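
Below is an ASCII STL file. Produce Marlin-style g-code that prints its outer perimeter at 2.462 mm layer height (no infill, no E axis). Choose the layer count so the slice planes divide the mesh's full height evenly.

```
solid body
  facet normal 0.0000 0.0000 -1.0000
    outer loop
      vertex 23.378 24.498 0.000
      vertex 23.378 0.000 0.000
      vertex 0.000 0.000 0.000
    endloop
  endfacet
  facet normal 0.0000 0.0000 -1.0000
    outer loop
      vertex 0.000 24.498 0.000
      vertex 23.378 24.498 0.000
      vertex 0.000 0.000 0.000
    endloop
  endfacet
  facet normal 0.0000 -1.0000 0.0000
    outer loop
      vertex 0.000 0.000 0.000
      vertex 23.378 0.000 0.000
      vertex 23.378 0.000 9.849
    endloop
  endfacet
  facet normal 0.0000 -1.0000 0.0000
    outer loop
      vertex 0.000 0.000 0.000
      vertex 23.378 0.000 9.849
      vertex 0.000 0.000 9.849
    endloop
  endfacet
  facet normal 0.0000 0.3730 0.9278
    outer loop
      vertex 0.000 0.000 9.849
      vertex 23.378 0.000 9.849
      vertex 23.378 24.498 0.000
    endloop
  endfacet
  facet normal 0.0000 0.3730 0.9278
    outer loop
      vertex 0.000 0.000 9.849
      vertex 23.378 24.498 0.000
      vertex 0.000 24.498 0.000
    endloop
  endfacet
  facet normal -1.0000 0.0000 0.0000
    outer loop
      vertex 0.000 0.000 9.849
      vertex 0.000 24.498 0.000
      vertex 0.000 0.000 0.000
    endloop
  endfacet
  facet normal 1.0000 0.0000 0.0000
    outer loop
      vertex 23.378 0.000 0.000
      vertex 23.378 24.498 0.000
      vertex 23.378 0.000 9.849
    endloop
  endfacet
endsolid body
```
; perimeter-only toolpath
G21 ; units = mm
G90 ; absolute positioning
G28 ; home
; layer 1
G0 Z2.462
G0 X0.000 Y0.000
G1 X23.378 Y0.000
G1 X23.378 Y18.373
G1 X0.000 Y18.373
G1 X0.000 Y0.000
; layer 2
G0 Z4.925
G0 X0.000 Y0.000
G1 X23.378 Y0.000
G1 X23.378 Y12.249
G1 X0.000 Y12.249
G1 X0.000 Y0.000
; layer 3
G0 Z7.387
G0 X0.000 Y0.000
G1 X23.378 Y0.000
G1 X23.378 Y6.125
G1 X0.000 Y6.125
G1 X0.000 Y0.000
M2 ; end

The solid is a wedge (ramp): 23.4 × 24.5 mm base, rising to 9.85 mm along the y=0 edge and sloping linearly to z=0 at y=24.5. Slicing at Δz = 2.462 mm — 4 equal slices spanning the solid's height, so layer i sits at z = i·h/4 — gives 3 non-empty perimeters. Each is a 4-segment closed polygon; G0 lifts to the layer z and rapids to the start vertex, then G1 traces the edges. The cross-section shrinks linearly with z (the slice at the apex is degenerate and omitted).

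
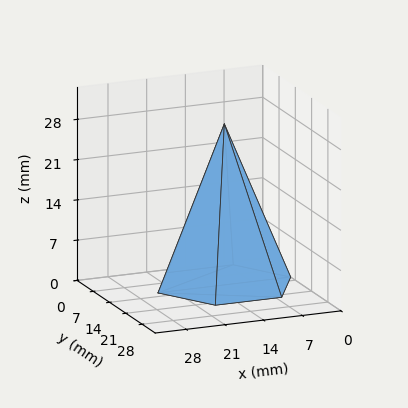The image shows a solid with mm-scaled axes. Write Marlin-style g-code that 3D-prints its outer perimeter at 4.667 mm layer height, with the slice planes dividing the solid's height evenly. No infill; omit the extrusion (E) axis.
Reading the render: the shape is a regular 6-sided pyramid, base circumscribed radius ≈ 12 mm, apex at z ≈ 28 mm (dimensions read to the nearest mm from the axis ticks). For the g-code, the solid's height is divided into equal slices at the stated Δz and each level perimeter traced with G1 moves after a G0 lift.

; perimeter-only toolpath
G21 ; units = mm
G90 ; absolute positioning
G28 ; home
; layer 1
G0 Z4.667
G0 X22.000 Y12.000
G1 X17.000 Y20.660
G1 X7.000 Y20.660
G1 X2.000 Y12.000
G1 X7.000 Y3.340
G1 X17.000 Y3.340
G1 X22.000 Y12.000
; layer 2
G0 Z9.333
G0 X20.000 Y12.000
G1 X16.000 Y18.928
G1 X8.000 Y18.928
G1 X4.000 Y12.000
G1 X8.000 Y5.072
G1 X16.000 Y5.072
G1 X20.000 Y12.000
; layer 3
G0 Z14.000
G0 X18.000 Y12.000
G1 X15.000 Y17.196
G1 X9.000 Y17.196
G1 X6.000 Y12.000
G1 X9.000 Y6.804
G1 X15.000 Y6.804
G1 X18.000 Y12.000
; layer 4
G0 Z18.667
G0 X16.000 Y12.000
G1 X14.000 Y15.464
G1 X10.000 Y15.464
G1 X8.000 Y12.000
G1 X10.000 Y8.536
G1 X14.000 Y8.536
G1 X16.000 Y12.000
; layer 5
G0 Z23.333
G0 X14.000 Y12.000
G1 X13.000 Y13.732
G1 X11.000 Y13.732
G1 X10.000 Y12.000
G1 X11.000 Y10.268
G1 X13.000 Y10.268
G1 X14.000 Y12.000
M2 ; end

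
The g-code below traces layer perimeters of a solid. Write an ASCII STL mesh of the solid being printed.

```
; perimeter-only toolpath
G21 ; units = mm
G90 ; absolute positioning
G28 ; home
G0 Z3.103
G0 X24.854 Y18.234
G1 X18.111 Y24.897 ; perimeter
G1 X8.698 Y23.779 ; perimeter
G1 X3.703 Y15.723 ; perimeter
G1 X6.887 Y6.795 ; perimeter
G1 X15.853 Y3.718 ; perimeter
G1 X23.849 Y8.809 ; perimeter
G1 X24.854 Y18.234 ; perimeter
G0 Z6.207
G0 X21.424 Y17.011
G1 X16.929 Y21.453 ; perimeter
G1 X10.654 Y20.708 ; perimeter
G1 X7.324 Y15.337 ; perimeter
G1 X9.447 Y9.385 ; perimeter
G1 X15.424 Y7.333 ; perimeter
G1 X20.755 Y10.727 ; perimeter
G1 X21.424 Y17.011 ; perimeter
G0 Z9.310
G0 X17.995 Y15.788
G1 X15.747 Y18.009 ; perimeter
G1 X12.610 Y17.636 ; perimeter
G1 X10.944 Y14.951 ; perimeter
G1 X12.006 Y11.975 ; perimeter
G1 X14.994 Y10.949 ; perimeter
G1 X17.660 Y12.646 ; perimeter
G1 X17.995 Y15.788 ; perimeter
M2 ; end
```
solid part
  facet normal 0.0000 0.0000 -1.0000
    outer loop
      vertex 6.743 26.851 0.000
      vertex 19.293 28.341 0.000
      vertex 28.284 19.457 0.000
    endloop
  endfacet
  facet normal 0.0000 0.0000 -1.0000
    outer loop
      vertex 0.082 16.109 0.000
      vertex 6.743 26.851 0.000
      vertex 28.284 19.457 0.000
    endloop
  endfacet
  facet normal 0.0000 0.0000 -1.0000
    outer loop
      vertex 4.328 4.205 0.000
      vertex 0.082 16.109 0.000
      vertex 28.284 19.457 0.000
    endloop
  endfacet
  facet normal 0.0000 0.0000 -1.0000
    outer loop
      vertex 16.282 0.102 0.000
      vertex 4.328 4.205 0.000
      vertex 28.284 19.457 0.000
    endloop
  endfacet
  facet normal 0.0000 0.0000 -1.0000
    outer loop
      vertex 26.944 6.890 0.000
      vertex 16.282 0.102 0.000
      vertex 28.284 19.457 0.000
    endloop
  endfacet
  facet normal 0.4830 0.4888 0.7264
    outer loop
      vertex 28.284 19.457 0.000
      vertex 19.293 28.341 0.000
      vertex 14.565 14.565 12.414
    endloop
  endfacet
  facet normal -0.0810 0.6824 0.7264
    outer loop
      vertex 19.293 28.341 0.000
      vertex 6.743 26.851 0.000
      vertex 14.565 14.565 12.414
    endloop
  endfacet
  facet normal -0.5841 0.3622 0.7264
    outer loop
      vertex 6.743 26.851 0.000
      vertex 0.082 16.109 0.000
      vertex 14.565 14.565 12.414
    endloop
  endfacet
  facet normal -0.6473 -0.2309 0.7264
    outer loop
      vertex 0.082 16.109 0.000
      vertex 4.328 4.205 0.000
      vertex 14.565 14.565 12.414
    endloop
  endfacet
  facet normal -0.2231 -0.6500 0.7264
    outer loop
      vertex 4.328 4.205 0.000
      vertex 16.282 0.102 0.000
      vertex 14.565 14.565 12.414
    endloop
  endfacet
  facet normal 0.3691 -0.5797 0.7264
    outer loop
      vertex 16.282 0.102 0.000
      vertex 26.944 6.890 0.000
      vertex 14.565 14.565 12.414
    endloop
  endfacet
  facet normal 0.6833 -0.0729 0.7265
    outer loop
      vertex 26.944 6.890 0.000
      vertex 28.284 19.457 0.000
      vertex 14.565 14.565 12.414
    endloop
  endfacet
endsolid part

The G0 Z moves step by Δz≈3.103 mm. The G1 loops shrink linearly with z, so the solid tapers from its base footprint up to z≈12.4. Closing with a flat bottom cap and the tapered top and triangulating gives 12 facets — a regular 7-sided pyramid, base circumscribed radius ≈ 14.6 mm, apex at z ≈ 12.4 mm.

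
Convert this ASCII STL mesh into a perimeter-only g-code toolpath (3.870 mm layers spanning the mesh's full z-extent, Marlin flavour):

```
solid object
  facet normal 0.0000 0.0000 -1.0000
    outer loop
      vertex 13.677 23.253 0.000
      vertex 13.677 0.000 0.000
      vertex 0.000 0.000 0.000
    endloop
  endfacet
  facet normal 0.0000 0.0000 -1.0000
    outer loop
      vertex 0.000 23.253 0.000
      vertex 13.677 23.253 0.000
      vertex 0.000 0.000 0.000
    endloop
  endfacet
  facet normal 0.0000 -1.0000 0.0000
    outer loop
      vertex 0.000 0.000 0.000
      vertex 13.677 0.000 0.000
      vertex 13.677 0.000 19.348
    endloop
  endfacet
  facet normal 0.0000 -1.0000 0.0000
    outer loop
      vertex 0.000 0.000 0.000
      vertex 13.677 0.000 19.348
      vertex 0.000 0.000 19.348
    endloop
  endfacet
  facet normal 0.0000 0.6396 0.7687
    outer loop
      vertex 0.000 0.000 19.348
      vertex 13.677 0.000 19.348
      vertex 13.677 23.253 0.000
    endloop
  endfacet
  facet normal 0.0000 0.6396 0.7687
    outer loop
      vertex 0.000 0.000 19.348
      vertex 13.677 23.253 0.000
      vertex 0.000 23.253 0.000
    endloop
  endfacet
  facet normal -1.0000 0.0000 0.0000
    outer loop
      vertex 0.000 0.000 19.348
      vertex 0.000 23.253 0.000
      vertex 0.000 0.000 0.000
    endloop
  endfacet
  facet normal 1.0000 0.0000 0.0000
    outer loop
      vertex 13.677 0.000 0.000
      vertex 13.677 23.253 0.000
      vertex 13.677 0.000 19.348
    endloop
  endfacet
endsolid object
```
; perimeter-only toolpath
G21 ; units = mm
G90 ; absolute positioning
G28 ; home
; layer 1
G0 Z3.870
G0 X0.000 Y0.000
G1 X13.677 Y0.000
G1 X13.677 Y18.602
G1 X0.000 Y18.602
G1 X0.000 Y0.000
; layer 2
G0 Z7.739
G0 X0.000 Y0.000
G1 X13.677 Y0.000
G1 X13.677 Y13.952
G1 X0.000 Y13.952
G1 X0.000 Y0.000
; layer 3
G0 Z11.609
G0 X0.000 Y0.000
G1 X13.677 Y0.000
G1 X13.677 Y9.301
G1 X0.000 Y9.301
G1 X0.000 Y0.000
; layer 4
G0 Z15.478
G0 X0.000 Y0.000
G1 X13.677 Y0.000
G1 X13.677 Y4.651
G1 X0.000 Y4.651
G1 X0.000 Y0.000
M2 ; end

The solid is a wedge (ramp): 13.7 × 23.3 mm base, rising to 19.3 mm along the y=0 edge and sloping linearly to z=0 at y=23.3. Slicing at Δz = 3.870 mm — 5 equal slices spanning the solid's height, so layer i sits at z = i·h/5 — gives 4 non-empty perimeters. Each is a 4-segment closed polygon; G0 lifts to the layer z and rapids to the start vertex, then G1 traces the edges. The cross-section shrinks linearly with z (the slice at the apex is degenerate and omitted).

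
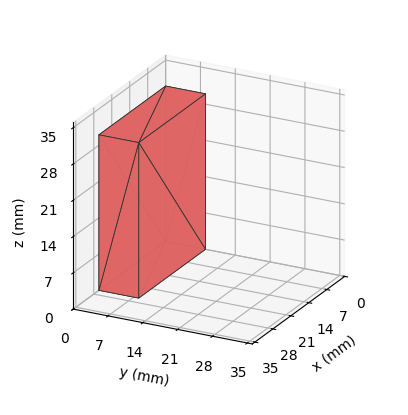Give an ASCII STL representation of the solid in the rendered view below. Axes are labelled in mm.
Reading the render: the shape is a rectangular box, roughly 26 × 8 mm footprint and 30 mm tall (dimensions read to the nearest mm from the axis ticks). For the STL, each face is triangulated and given an outward normal.

solid part
  facet normal 0.0000 0.0000 -1.0000
    outer loop
      vertex 26.000 8.000 0.000
      vertex 26.000 0.000 0.000
      vertex 0.000 0.000 0.000
    endloop
  endfacet
  facet normal 0.0000 0.0000 -1.0000
    outer loop
      vertex 0.000 8.000 0.000
      vertex 26.000 8.000 0.000
      vertex 0.000 0.000 0.000
    endloop
  endfacet
  facet normal 0.0000 0.0000 1.0000
    outer loop
      vertex 0.000 0.000 30.000
      vertex 26.000 0.000 30.000
      vertex 26.000 8.000 30.000
    endloop
  endfacet
  facet normal 0.0000 0.0000 1.0000
    outer loop
      vertex 0.000 0.000 30.000
      vertex 26.000 8.000 30.000
      vertex 0.000 8.000 30.000
    endloop
  endfacet
  facet normal 0.0000 -1.0000 0.0000
    outer loop
      vertex 0.000 0.000 0.000
      vertex 26.000 0.000 0.000
      vertex 26.000 0.000 30.000
    endloop
  endfacet
  facet normal 0.0000 -1.0000 0.0000
    outer loop
      vertex 0.000 0.000 0.000
      vertex 26.000 0.000 30.000
      vertex 0.000 0.000 30.000
    endloop
  endfacet
  facet normal 0.0000 1.0000 0.0000
    outer loop
      vertex 26.000 8.000 30.000
      vertex 26.000 8.000 0.000
      vertex 0.000 8.000 0.000
    endloop
  endfacet
  facet normal 0.0000 1.0000 0.0000
    outer loop
      vertex 0.000 8.000 30.000
      vertex 26.000 8.000 30.000
      vertex 0.000 8.000 0.000
    endloop
  endfacet
  facet normal -1.0000 0.0000 0.0000
    outer loop
      vertex 0.000 8.000 30.000
      vertex 0.000 8.000 0.000
      vertex 0.000 0.000 0.000
    endloop
  endfacet
  facet normal -1.0000 0.0000 0.0000
    outer loop
      vertex 0.000 0.000 30.000
      vertex 0.000 8.000 30.000
      vertex 0.000 0.000 0.000
    endloop
  endfacet
  facet normal 1.0000 0.0000 0.0000
    outer loop
      vertex 26.000 0.000 0.000
      vertex 26.000 8.000 0.000
      vertex 26.000 8.000 30.000
    endloop
  endfacet
  facet normal 1.0000 0.0000 0.0000
    outer loop
      vertex 26.000 0.000 0.000
      vertex 26.000 8.000 30.000
      vertex 26.000 0.000 30.000
    endloop
  endfacet
endsolid part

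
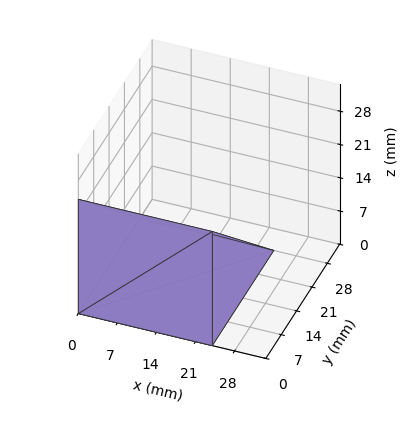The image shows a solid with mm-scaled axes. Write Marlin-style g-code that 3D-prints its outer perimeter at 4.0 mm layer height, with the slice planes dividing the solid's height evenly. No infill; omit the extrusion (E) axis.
Reading the render: the shape is a wedge (ramp): 24 × 28 mm base, rising to 24 mm along the y=0 edge and sloping linearly to z=0 at y=28 (dimensions read to the nearest mm from the axis ticks). For the g-code, the solid's height is divided into equal slices at the stated Δz and each level perimeter traced with G1 moves after a G0 lift.

; perimeter-only toolpath
G21 ; units = mm
G90 ; absolute positioning
G28 ; home
; layer 1
G0 Z4.0
G0 X0.0 Y0.0
G1 X24.0 Y0.0
G1 X24.0 Y23.3
G1 X0.0 Y23.3
G1 X0.0 Y0.0
; layer 2
G0 Z8.0
G0 X0.0 Y0.0
G1 X24.0 Y0.0
G1 X24.0 Y18.7
G1 X0.0 Y18.7
G1 X0.0 Y0.0
; layer 3
G0 Z12.0
G0 X0.0 Y0.0
G1 X24.0 Y0.0
G1 X24.0 Y14.0
G1 X0.0 Y14.0
G1 X0.0 Y0.0
; layer 4
G0 Z16.0
G0 X0.0 Y0.0
G1 X24.0 Y0.0
G1 X24.0 Y9.3
G1 X0.0 Y9.3
G1 X0.0 Y0.0
; layer 5
G0 Z20.0
G0 X0.0 Y0.0
G1 X24.0 Y0.0
G1 X24.0 Y4.7
G1 X0.0 Y4.7
G1 X0.0 Y0.0
M2 ; end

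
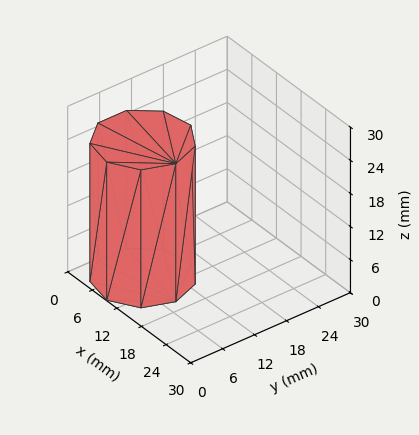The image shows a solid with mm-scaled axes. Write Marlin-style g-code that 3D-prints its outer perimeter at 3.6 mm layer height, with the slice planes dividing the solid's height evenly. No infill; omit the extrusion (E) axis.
Reading the render: the shape is a regular 9-sided prism (a cylinder approximated with 9 flat sides), circumscribed radius ≈ 8 mm, height ≈ 25 mm (dimensions read to the nearest mm from the axis ticks). For the g-code, the solid's height is divided into equal slices at the stated Δz and each level perimeter traced with G1 moves after a G0 lift.

; perimeter-only toolpath
G21 ; units = mm
G90 ; absolute positioning
G28 ; home
; layer 1
G0 Z3.6
G0 X16.0 Y8.0
G1 X14.1 Y13.1
G1 X9.4 Y15.9
G1 X4.0 Y14.9
G1 X0.5 Y10.7
G1 X0.5 Y5.3
G1 X4.0 Y1.1
G1 X9.4 Y0.1
G1 X14.1 Y2.9
G1 X16.0 Y8.0
; layer 2
G0 Z7.1
G0 X16.0 Y8.0
G1 X14.1 Y13.1
G1 X9.4 Y15.9
G1 X4.0 Y14.9
G1 X0.5 Y10.7
G1 X0.5 Y5.3
G1 X4.0 Y1.1
G1 X9.4 Y0.1
G1 X14.1 Y2.9
G1 X16.0 Y8.0
; layer 3
G0 Z10.7
G0 X16.0 Y8.0
G1 X14.1 Y13.1
G1 X9.4 Y15.9
G1 X4.0 Y14.9
G1 X0.5 Y10.7
G1 X0.5 Y5.3
G1 X4.0 Y1.1
G1 X9.4 Y0.1
G1 X14.1 Y2.9
G1 X16.0 Y8.0
; layer 4
G0 Z14.3
G0 X16.0 Y8.0
G1 X14.1 Y13.1
G1 X9.4 Y15.9
G1 X4.0 Y14.9
G1 X0.5 Y10.7
G1 X0.5 Y5.3
G1 X4.0 Y1.1
G1 X9.4 Y0.1
G1 X14.1 Y2.9
G1 X16.0 Y8.0
; layer 5
G0 Z17.9
G0 X16.0 Y8.0
G1 X14.1 Y13.1
G1 X9.4 Y15.9
G1 X4.0 Y14.9
G1 X0.5 Y10.7
G1 X0.5 Y5.3
G1 X4.0 Y1.1
G1 X9.4 Y0.1
G1 X14.1 Y2.9
G1 X16.0 Y8.0
; layer 6
G0 Z21.4
G0 X16.0 Y8.0
G1 X14.1 Y13.1
G1 X9.4 Y15.9
G1 X4.0 Y14.9
G1 X0.5 Y10.7
G1 X0.5 Y5.3
G1 X4.0 Y1.1
G1 X9.4 Y0.1
G1 X14.1 Y2.9
G1 X16.0 Y8.0
; layer 7
G0 Z25.0
G0 X16.0 Y8.0
G1 X14.1 Y13.1
G1 X9.4 Y15.9
G1 X4.0 Y14.9
G1 X0.5 Y10.7
G1 X0.5 Y5.3
G1 X4.0 Y1.1
G1 X9.4 Y0.1
G1 X14.1 Y2.9
G1 X16.0 Y8.0
M2 ; end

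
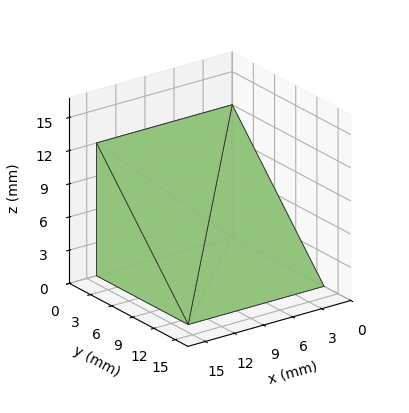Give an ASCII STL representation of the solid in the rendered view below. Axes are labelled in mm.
Reading the render: the shape is a wedge (ramp): 14 × 13 mm base, rising to 12 mm along the y=0 edge and sloping linearly to z=0 at y=13 (dimensions read to the nearest mm from the axis ticks). For the STL, each face is triangulated and given an outward normal.

solid part
  facet normal 0.0000 0.0000 -1.0000
    outer loop
      vertex 14.000 13.000 0.000
      vertex 14.000 0.000 0.000
      vertex 0.000 0.000 0.000
    endloop
  endfacet
  facet normal 0.0000 0.0000 -1.0000
    outer loop
      vertex 0.000 13.000 0.000
      vertex 14.000 13.000 0.000
      vertex 0.000 0.000 0.000
    endloop
  endfacet
  facet normal 0.0000 -1.0000 0.0000
    outer loop
      vertex 0.000 0.000 0.000
      vertex 14.000 0.000 0.000
      vertex 14.000 0.000 12.000
    endloop
  endfacet
  facet normal 0.0000 -1.0000 0.0000
    outer loop
      vertex 0.000 0.000 0.000
      vertex 14.000 0.000 12.000
      vertex 0.000 0.000 12.000
    endloop
  endfacet
  facet normal 0.0000 0.6783 0.7348
    outer loop
      vertex 0.000 0.000 12.000
      vertex 14.000 0.000 12.000
      vertex 14.000 13.000 0.000
    endloop
  endfacet
  facet normal 0.0000 0.6783 0.7348
    outer loop
      vertex 0.000 0.000 12.000
      vertex 14.000 13.000 0.000
      vertex 0.000 13.000 0.000
    endloop
  endfacet
  facet normal -1.0000 0.0000 0.0000
    outer loop
      vertex 0.000 0.000 12.000
      vertex 0.000 13.000 0.000
      vertex 0.000 0.000 0.000
    endloop
  endfacet
  facet normal 1.0000 0.0000 0.0000
    outer loop
      vertex 14.000 0.000 0.000
      vertex 14.000 13.000 0.000
      vertex 14.000 0.000 12.000
    endloop
  endfacet
endsolid part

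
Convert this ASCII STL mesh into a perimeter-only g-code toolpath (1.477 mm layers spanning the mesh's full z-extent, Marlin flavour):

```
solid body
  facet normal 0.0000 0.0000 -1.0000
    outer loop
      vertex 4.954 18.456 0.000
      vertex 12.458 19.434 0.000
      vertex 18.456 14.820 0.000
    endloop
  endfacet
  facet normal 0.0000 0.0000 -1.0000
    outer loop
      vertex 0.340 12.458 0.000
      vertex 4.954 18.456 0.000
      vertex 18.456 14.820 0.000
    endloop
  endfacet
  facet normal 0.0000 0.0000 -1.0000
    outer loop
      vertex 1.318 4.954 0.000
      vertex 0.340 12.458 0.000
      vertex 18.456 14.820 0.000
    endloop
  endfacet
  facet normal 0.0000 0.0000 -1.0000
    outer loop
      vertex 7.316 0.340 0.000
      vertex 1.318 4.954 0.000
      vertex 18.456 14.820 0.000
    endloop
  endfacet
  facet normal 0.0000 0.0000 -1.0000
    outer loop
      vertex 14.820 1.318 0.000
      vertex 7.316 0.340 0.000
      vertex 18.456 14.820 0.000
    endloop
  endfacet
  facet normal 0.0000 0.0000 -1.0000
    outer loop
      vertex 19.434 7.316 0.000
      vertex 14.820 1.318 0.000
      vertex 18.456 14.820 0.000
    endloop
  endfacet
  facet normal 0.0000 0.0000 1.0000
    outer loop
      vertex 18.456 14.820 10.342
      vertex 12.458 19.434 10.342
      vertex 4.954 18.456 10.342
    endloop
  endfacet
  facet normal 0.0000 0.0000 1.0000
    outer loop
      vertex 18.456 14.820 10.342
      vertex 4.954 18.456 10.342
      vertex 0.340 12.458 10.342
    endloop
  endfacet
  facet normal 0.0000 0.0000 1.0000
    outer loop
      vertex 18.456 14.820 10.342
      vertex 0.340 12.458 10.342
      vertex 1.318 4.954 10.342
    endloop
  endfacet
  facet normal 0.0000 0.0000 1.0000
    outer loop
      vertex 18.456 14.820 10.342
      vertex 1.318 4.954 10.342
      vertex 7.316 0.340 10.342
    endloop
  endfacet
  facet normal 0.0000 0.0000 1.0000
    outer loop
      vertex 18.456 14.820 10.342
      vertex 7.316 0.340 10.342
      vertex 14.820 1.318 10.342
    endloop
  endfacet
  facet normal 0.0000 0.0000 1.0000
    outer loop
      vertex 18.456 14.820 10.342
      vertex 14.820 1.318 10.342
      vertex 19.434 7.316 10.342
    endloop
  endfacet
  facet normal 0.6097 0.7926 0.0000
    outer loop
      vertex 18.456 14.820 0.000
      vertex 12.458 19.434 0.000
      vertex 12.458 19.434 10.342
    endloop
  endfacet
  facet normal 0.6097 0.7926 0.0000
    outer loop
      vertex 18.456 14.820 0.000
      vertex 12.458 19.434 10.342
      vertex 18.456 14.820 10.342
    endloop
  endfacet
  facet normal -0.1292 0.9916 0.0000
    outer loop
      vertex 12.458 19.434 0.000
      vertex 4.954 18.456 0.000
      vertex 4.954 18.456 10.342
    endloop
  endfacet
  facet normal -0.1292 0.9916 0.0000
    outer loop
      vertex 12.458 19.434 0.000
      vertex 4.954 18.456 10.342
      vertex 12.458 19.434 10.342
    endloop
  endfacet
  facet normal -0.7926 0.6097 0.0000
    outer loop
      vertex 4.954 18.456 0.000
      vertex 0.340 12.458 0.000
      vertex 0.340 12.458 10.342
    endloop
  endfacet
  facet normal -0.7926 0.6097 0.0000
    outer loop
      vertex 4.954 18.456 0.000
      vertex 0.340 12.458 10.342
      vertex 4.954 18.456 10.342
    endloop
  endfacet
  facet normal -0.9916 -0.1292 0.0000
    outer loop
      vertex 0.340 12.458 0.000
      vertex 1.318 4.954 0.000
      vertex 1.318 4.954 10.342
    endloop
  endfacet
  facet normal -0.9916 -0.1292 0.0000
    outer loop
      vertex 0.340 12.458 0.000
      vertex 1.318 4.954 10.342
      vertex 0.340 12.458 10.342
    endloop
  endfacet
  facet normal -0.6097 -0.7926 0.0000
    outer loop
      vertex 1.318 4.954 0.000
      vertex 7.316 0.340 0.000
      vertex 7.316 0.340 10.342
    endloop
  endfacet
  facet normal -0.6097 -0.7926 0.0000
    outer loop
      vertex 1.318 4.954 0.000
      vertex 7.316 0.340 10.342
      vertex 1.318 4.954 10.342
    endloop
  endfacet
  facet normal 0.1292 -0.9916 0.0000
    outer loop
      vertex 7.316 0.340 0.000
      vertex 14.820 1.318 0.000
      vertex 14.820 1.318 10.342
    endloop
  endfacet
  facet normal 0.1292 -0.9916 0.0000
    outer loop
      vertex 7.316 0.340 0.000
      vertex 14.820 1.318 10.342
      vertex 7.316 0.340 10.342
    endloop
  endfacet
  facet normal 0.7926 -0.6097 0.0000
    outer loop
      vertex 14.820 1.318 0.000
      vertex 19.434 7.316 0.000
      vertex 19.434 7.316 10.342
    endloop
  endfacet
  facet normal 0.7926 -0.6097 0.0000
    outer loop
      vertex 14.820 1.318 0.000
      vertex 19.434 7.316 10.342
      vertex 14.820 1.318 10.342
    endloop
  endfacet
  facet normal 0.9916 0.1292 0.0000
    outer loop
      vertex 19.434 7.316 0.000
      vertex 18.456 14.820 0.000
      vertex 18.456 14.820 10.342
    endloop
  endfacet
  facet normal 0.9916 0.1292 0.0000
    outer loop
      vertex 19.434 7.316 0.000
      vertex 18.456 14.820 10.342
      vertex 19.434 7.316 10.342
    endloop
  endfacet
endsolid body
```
; perimeter-only toolpath
G21 ; units = mm
G90 ; absolute positioning
G28 ; home
; layer 1
G0 Z1.477
G0 X18.456 Y14.820
G1 X12.458 Y19.434
G1 X4.954 Y18.456
G1 X0.340 Y12.458
G1 X1.318 Y4.954
G1 X7.316 Y0.340
G1 X14.820 Y1.318
G1 X19.434 Y7.316
G1 X18.456 Y14.820
; layer 2
G0 Z2.955
G0 X18.456 Y14.820
G1 X12.458 Y19.434
G1 X4.954 Y18.456
G1 X0.340 Y12.458
G1 X1.318 Y4.954
G1 X7.316 Y0.340
G1 X14.820 Y1.318
G1 X19.434 Y7.316
G1 X18.456 Y14.820
; layer 3
G0 Z4.432
G0 X18.456 Y14.820
G1 X12.458 Y19.434
G1 X4.954 Y18.456
G1 X0.340 Y12.458
G1 X1.318 Y4.954
G1 X7.316 Y0.340
G1 X14.820 Y1.318
G1 X19.434 Y7.316
G1 X18.456 Y14.820
; layer 4
G0 Z5.910
G0 X18.456 Y14.820
G1 X12.458 Y19.434
G1 X4.954 Y18.456
G1 X0.340 Y12.458
G1 X1.318 Y4.954
G1 X7.316 Y0.340
G1 X14.820 Y1.318
G1 X19.434 Y7.316
G1 X18.456 Y14.820
; layer 5
G0 Z7.387
G0 X18.456 Y14.820
G1 X12.458 Y19.434
G1 X4.954 Y18.456
G1 X0.340 Y12.458
G1 X1.318 Y4.954
G1 X7.316 Y0.340
G1 X14.820 Y1.318
G1 X19.434 Y7.316
G1 X18.456 Y14.820
; layer 6
G0 Z8.865
G0 X18.456 Y14.820
G1 X12.458 Y19.434
G1 X4.954 Y18.456
G1 X0.340 Y12.458
G1 X1.318 Y4.954
G1 X7.316 Y0.340
G1 X14.820 Y1.318
G1 X19.434 Y7.316
G1 X18.456 Y14.820
; layer 7
G0 Z10.342
G0 X18.456 Y14.820
G1 X12.458 Y19.434
G1 X4.954 Y18.456
G1 X0.340 Y12.458
G1 X1.318 Y4.954
G1 X7.316 Y0.340
G1 X14.820 Y1.318
G1 X19.434 Y7.316
G1 X18.456 Y14.820
M2 ; end

The solid is a regular 8-sided prism (a cylinder approximated with 8 flat sides), circumscribed radius ≈ 9.89 mm, height ≈ 10.3 mm. Slicing at Δz = 1.477 mm — 7 equal slices spanning the solid's height, so layer i sits at z = i·h/7 — gives 7 non-empty perimeters. Each is a 8-segment closed polygon; G0 lifts to the layer z and rapids to the start vertex, then G1 traces the edges.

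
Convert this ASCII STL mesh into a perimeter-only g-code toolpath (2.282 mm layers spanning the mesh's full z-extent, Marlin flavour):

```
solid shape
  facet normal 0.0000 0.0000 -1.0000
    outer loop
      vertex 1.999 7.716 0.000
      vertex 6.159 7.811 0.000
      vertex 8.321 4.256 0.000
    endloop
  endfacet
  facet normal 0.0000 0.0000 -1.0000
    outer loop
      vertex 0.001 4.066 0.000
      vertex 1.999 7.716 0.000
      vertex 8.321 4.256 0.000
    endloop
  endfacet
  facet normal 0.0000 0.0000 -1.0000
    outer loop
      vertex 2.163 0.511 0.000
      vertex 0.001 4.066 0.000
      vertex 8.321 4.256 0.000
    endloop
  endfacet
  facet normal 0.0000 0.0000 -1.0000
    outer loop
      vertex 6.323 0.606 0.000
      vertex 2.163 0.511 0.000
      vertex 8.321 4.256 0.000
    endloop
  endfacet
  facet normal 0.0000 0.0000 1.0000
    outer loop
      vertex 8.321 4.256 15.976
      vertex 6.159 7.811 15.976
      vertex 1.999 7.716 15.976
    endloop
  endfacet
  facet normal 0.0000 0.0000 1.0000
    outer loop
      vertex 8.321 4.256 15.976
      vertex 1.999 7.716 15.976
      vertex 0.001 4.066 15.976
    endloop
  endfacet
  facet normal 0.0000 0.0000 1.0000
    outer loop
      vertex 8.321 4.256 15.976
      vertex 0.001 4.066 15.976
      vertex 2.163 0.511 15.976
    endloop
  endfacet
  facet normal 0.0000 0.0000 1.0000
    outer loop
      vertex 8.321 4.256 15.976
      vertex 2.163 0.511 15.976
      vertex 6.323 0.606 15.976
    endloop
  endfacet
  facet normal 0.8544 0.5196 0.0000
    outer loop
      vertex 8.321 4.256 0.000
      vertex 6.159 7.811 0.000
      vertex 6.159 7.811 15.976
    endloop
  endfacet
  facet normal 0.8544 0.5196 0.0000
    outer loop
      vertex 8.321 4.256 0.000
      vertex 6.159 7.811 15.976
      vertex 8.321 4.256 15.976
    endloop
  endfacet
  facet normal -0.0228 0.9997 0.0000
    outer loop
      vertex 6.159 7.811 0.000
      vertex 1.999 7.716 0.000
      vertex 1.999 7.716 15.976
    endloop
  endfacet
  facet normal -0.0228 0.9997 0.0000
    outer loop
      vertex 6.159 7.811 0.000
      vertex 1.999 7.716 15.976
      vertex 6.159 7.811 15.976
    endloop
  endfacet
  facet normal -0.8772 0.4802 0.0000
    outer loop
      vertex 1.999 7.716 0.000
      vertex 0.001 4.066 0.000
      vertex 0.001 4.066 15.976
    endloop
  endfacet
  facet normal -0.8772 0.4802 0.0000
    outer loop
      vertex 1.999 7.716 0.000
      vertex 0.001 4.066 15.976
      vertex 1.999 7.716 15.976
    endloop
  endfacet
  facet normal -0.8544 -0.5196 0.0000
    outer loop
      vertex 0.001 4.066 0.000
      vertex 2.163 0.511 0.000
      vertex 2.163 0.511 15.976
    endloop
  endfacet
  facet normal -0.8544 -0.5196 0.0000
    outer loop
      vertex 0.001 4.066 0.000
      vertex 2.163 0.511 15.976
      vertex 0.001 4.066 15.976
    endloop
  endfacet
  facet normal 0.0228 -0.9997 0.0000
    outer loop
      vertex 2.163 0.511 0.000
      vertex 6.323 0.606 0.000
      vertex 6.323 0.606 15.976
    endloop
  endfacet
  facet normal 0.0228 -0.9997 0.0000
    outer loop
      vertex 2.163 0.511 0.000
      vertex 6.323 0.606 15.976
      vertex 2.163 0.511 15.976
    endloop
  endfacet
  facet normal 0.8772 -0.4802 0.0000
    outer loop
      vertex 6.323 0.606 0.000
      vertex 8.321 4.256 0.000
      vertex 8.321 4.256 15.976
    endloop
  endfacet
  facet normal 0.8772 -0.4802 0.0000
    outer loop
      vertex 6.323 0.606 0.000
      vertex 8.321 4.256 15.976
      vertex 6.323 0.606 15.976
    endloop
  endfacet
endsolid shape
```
; perimeter-only toolpath
G21 ; units = mm
G90 ; absolute positioning
G28 ; home
; layer 1
G0 Z2.282
G0 X8.321 Y4.256
G1 X6.159 Y7.811
G1 X1.999 Y7.716
G1 X0.001 Y4.066
G1 X2.163 Y0.511
G1 X6.323 Y0.606
G1 X8.321 Y4.256
; layer 2
G0 Z4.565
G0 X8.321 Y4.256
G1 X6.159 Y7.811
G1 X1.999 Y7.716
G1 X0.001 Y4.066
G1 X2.163 Y0.511
G1 X6.323 Y0.606
G1 X8.321 Y4.256
; layer 3
G0 Z6.847
G0 X8.321 Y4.256
G1 X6.159 Y7.811
G1 X1.999 Y7.716
G1 X0.001 Y4.066
G1 X2.163 Y0.511
G1 X6.323 Y0.606
G1 X8.321 Y4.256
; layer 4
G0 Z9.129
G0 X8.321 Y4.256
G1 X6.159 Y7.811
G1 X1.999 Y7.716
G1 X0.001 Y4.066
G1 X2.163 Y0.511
G1 X6.323 Y0.606
G1 X8.321 Y4.256
; layer 5
G0 Z11.411
G0 X8.321 Y4.256
G1 X6.159 Y7.811
G1 X1.999 Y7.716
G1 X0.001 Y4.066
G1 X2.163 Y0.511
G1 X6.323 Y0.606
G1 X8.321 Y4.256
; layer 6
G0 Z13.694
G0 X8.321 Y4.256
G1 X6.159 Y7.811
G1 X1.999 Y7.716
G1 X0.001 Y4.066
G1 X2.163 Y0.511
G1 X6.323 Y0.606
G1 X8.321 Y4.256
; layer 7
G0 Z15.976
G0 X8.321 Y4.256
G1 X6.159 Y7.811
G1 X1.999 Y7.716
G1 X0.001 Y4.066
G1 X2.163 Y0.511
G1 X6.323 Y0.606
G1 X8.321 Y4.256
M2 ; end

The solid is a regular 6-sided prism (a cylinder approximated with 6 flat sides), circumscribed radius ≈ 4.16 mm, height ≈ 16 mm. Slicing at Δz = 2.282 mm — 7 equal slices spanning the solid's height, so layer i sits at z = i·h/7 — gives 7 non-empty perimeters. Each is a 6-segment closed polygon; G0 lifts to the layer z and rapids to the start vertex, then G1 traces the edges.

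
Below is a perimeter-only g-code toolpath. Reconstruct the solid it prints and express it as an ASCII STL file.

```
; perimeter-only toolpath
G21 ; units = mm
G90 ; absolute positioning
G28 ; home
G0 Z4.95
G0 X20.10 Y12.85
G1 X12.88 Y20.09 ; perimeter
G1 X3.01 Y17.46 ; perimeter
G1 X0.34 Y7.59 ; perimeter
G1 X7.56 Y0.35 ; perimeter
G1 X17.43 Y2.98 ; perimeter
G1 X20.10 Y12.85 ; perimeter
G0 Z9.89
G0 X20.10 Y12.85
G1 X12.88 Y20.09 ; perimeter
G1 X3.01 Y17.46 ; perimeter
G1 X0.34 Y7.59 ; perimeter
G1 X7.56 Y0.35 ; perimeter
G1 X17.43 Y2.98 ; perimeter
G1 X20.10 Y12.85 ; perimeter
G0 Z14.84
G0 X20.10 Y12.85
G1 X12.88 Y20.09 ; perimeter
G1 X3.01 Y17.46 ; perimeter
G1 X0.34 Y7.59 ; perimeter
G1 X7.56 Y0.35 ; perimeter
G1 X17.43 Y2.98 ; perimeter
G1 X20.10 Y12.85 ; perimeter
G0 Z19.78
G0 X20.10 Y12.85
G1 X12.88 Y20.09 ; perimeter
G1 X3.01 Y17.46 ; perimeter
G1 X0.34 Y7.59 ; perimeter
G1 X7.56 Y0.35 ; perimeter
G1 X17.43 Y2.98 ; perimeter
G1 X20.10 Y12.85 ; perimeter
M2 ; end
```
solid part
  facet normal 0.0000 0.0000 -1.0000
    outer loop
      vertex 3.01 17.46 0.00
      vertex 12.88 20.09 0.00
      vertex 20.10 12.85 0.00
    endloop
  endfacet
  facet normal 0.0000 0.0000 -1.0000
    outer loop
      vertex 0.34 7.59 0.00
      vertex 3.01 17.46 0.00
      vertex 20.10 12.85 0.00
    endloop
  endfacet
  facet normal 0.0000 0.0000 -1.0000
    outer loop
      vertex 7.56 0.35 0.00
      vertex 0.34 7.59 0.00
      vertex 20.10 12.85 0.00
    endloop
  endfacet
  facet normal 0.0000 0.0000 -1.0000
    outer loop
      vertex 17.43 2.98 0.00
      vertex 7.56 0.35 0.00
      vertex 20.10 12.85 0.00
    endloop
  endfacet
  facet normal 0.0000 0.0000 1.0000
    outer loop
      vertex 20.10 12.85 19.78
      vertex 12.88 20.09 19.78
      vertex 3.01 17.46 19.78
    endloop
  endfacet
  facet normal 0.0000 0.0000 1.0000
    outer loop
      vertex 20.10 12.85 19.78
      vertex 3.01 17.46 19.78
      vertex 0.34 7.59 19.78
    endloop
  endfacet
  facet normal 0.0000 0.0000 1.0000
    outer loop
      vertex 20.10 12.85 19.78
      vertex 0.34 7.59 19.78
      vertex 7.56 0.35 19.78
    endloop
  endfacet
  facet normal 0.0000 0.0000 1.0000
    outer loop
      vertex 20.10 12.85 19.78
      vertex 7.56 0.35 19.78
      vertex 17.43 2.98 19.78
    endloop
  endfacet
  facet normal 0.7081 0.7061 0.0000
    outer loop
      vertex 20.10 12.85 0.00
      vertex 12.88 20.09 0.00
      vertex 12.88 20.09 19.78
    endloop
  endfacet
  facet normal 0.7081 0.7061 0.0000
    outer loop
      vertex 20.10 12.85 0.00
      vertex 12.88 20.09 19.78
      vertex 20.10 12.85 19.78
    endloop
  endfacet
  facet normal -0.2575 0.9663 0.0000
    outer loop
      vertex 12.88 20.09 0.00
      vertex 3.01 17.46 0.00
      vertex 3.01 17.46 19.78
    endloop
  endfacet
  facet normal -0.2575 0.9663 0.0000
    outer loop
      vertex 12.88 20.09 0.00
      vertex 3.01 17.46 19.78
      vertex 12.88 20.09 19.78
    endloop
  endfacet
  facet normal -0.9653 0.2611 0.0000
    outer loop
      vertex 3.01 17.46 0.00
      vertex 0.34 7.59 0.00
      vertex 0.34 7.59 19.78
    endloop
  endfacet
  facet normal -0.9653 0.2611 0.0000
    outer loop
      vertex 3.01 17.46 0.00
      vertex 0.34 7.59 19.78
      vertex 3.01 17.46 19.78
    endloop
  endfacet
  facet normal -0.7081 -0.7061 0.0000
    outer loop
      vertex 0.34 7.59 0.00
      vertex 7.56 0.35 0.00
      vertex 7.56 0.35 19.78
    endloop
  endfacet
  facet normal -0.7081 -0.7061 0.0000
    outer loop
      vertex 0.34 7.59 0.00
      vertex 7.56 0.35 19.78
      vertex 0.34 7.59 19.78
    endloop
  endfacet
  facet normal 0.2575 -0.9663 0.0000
    outer loop
      vertex 7.56 0.35 0.00
      vertex 17.43 2.98 0.00
      vertex 17.43 2.98 19.78
    endloop
  endfacet
  facet normal 0.2575 -0.9663 0.0000
    outer loop
      vertex 7.56 0.35 0.00
      vertex 17.43 2.98 19.78
      vertex 7.56 0.35 19.78
    endloop
  endfacet
  facet normal 0.9653 -0.2611 0.0000
    outer loop
      vertex 17.43 2.98 0.00
      vertex 20.10 12.85 0.00
      vertex 20.10 12.85 19.78
    endloop
  endfacet
  facet normal 0.9653 -0.2611 0.0000
    outer loop
      vertex 17.43 2.98 0.00
      vertex 20.10 12.85 19.78
      vertex 17.43 2.98 19.78
    endloop
  endfacet
endsolid part

The G0 Z moves step by Δz≈4.95 mm. Every layer's G1 loop is the same polygon, so the solid is a straight extrusion of it from z=0 to z≈19.8. Closing with flat bottom and top caps and triangulating gives 20 facets — a regular 6-sided prism (a cylinder approximated with 6 flat sides), circumscribed radius ≈ 10.2 mm, height ≈ 19.8 mm.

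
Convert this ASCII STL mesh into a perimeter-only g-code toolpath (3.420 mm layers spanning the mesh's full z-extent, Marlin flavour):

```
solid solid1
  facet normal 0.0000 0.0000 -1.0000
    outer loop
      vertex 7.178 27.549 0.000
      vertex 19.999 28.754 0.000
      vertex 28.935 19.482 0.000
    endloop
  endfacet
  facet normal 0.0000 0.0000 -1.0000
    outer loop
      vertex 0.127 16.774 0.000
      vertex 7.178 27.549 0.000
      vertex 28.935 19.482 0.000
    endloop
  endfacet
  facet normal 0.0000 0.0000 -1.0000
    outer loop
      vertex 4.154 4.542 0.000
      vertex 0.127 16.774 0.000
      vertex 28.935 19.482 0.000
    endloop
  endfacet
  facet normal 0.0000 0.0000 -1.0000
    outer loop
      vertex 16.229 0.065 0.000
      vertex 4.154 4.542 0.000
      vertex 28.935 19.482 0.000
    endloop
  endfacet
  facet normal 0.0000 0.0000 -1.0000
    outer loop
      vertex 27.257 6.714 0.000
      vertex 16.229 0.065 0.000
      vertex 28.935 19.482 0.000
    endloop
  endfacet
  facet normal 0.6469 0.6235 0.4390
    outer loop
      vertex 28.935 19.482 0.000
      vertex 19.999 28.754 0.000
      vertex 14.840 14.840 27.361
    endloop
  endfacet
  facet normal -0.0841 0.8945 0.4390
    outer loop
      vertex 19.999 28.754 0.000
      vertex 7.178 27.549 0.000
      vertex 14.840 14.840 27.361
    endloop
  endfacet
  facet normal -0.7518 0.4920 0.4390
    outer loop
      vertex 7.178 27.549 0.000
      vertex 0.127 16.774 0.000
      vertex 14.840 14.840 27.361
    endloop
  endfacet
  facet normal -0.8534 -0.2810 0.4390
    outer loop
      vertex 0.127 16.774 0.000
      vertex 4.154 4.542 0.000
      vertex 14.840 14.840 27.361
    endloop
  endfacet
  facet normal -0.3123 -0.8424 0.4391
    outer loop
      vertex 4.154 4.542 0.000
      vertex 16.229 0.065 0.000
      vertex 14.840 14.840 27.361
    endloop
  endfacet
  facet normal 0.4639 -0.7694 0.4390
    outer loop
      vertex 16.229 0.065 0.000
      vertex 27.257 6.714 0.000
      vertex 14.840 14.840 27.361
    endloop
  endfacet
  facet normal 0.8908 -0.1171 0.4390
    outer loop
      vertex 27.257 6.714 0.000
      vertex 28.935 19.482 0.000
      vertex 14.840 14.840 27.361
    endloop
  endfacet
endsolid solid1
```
; perimeter-only toolpath
G21 ; units = mm
G90 ; absolute positioning
G28 ; home
; layer 1
G0 Z3.420
G0 X27.173 Y18.902
G1 X19.354 Y27.015
G1 X8.136 Y25.960
G1 X1.966 Y16.532
G1 X5.490 Y5.829
G1 X16.055 Y1.912
G1 X25.705 Y7.730
G1 X27.173 Y18.902
; layer 2
G0 Z6.840
G0 X25.411 Y18.322
G1 X18.709 Y25.276
G1 X9.093 Y24.372
G1 X3.805 Y16.291
G1 X6.825 Y7.117
G1 X15.882 Y3.759
G1 X24.153 Y8.745
G1 X25.411 Y18.322
; layer 3
G0 Z10.260
G0 X23.649 Y17.741
G1 X18.064 Y23.536
G1 X10.051 Y22.783
G1 X5.644 Y16.049
G1 X8.161 Y8.404
G1 X15.708 Y5.606
G1 X22.601 Y9.761
G1 X23.649 Y17.741
; layer 4
G0 Z13.681
G0 X21.887 Y17.161
G1 X17.419 Y21.797
G1 X11.009 Y21.194
G1 X7.484 Y15.807
G1 X9.497 Y9.691
G1 X15.534 Y7.452
G1 X21.049 Y10.777
G1 X21.887 Y17.161
; layer 5
G0 Z17.101
G0 X20.126 Y16.581
G1 X16.775 Y20.058
G1 X11.967 Y19.606
G1 X9.323 Y15.565
G1 X10.833 Y10.978
G1 X15.361 Y9.299
G1 X19.496 Y11.793
G1 X20.126 Y16.581
; layer 6
G0 Z20.521
G0 X18.364 Y16.000
G1 X16.130 Y18.319
G1 X12.924 Y18.017
G1 X11.162 Y15.323
G1 X12.168 Y12.265
G1 X15.187 Y11.146
G1 X17.944 Y12.808
G1 X18.364 Y16.000
; layer 7
G0 Z23.941
G0 X16.602 Y15.420
G1 X15.485 Y16.579
G1 X13.882 Y16.429
G1 X13.001 Y15.082
G1 X13.504 Y13.553
G1 X15.014 Y12.993
G1 X16.392 Y13.824
G1 X16.602 Y15.420
M2 ; end

The solid is a regular 7-sided pyramid, base circumscribed radius ≈ 14.8 mm, apex at z ≈ 27.4 mm. Slicing at Δz = 3.420 mm — 8 equal slices spanning the solid's height, so layer i sits at z = i·h/8 — gives 7 non-empty perimeters. Each is a 7-segment closed polygon; G0 lifts to the layer z and rapids to the start vertex, then G1 traces the edges. The cross-section shrinks linearly with z (the slice at the apex is degenerate and omitted).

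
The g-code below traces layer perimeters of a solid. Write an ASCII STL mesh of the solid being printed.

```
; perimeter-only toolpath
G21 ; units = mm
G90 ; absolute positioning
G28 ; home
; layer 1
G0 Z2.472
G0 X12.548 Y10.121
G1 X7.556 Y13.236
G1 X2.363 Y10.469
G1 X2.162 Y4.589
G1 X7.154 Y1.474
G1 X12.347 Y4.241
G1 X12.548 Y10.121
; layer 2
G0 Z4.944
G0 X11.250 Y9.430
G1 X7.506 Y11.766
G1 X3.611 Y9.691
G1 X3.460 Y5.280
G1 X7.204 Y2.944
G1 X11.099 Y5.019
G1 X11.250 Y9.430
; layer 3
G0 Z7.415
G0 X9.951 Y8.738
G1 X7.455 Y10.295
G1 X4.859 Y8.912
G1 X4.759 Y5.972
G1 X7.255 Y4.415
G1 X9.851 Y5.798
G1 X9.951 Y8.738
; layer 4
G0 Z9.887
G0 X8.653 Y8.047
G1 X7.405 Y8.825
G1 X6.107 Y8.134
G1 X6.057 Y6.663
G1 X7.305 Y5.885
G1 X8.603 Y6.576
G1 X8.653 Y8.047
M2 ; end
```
solid part
  facet normal 0.0000 0.0000 -1.0000
    outer loop
      vertex 1.115 11.248 0.000
      vertex 7.606 14.706 0.000
      vertex 13.846 10.813 0.000
    endloop
  endfacet
  facet normal 0.0000 0.0000 -1.0000
    outer loop
      vertex 0.864 3.897 0.000
      vertex 1.115 11.248 0.000
      vertex 13.846 10.813 0.000
    endloop
  endfacet
  facet normal 0.0000 0.0000 -1.0000
    outer loop
      vertex 7.104 0.004 0.000
      vertex 0.864 3.897 0.000
      vertex 13.846 10.813 0.000
    endloop
  endfacet
  facet normal 0.0000 0.0000 -1.0000
    outer loop
      vertex 13.595 3.462 0.000
      vertex 7.104 0.004 0.000
      vertex 13.846 10.813 0.000
    endloop
  endfacet
  facet normal 0.4705 0.7542 0.4581
    outer loop
      vertex 13.846 10.813 0.000
      vertex 7.606 14.706 0.000
      vertex 7.355 7.355 12.359
    endloop
  endfacet
  facet normal -0.4179 0.7845 0.4581
    outer loop
      vertex 7.606 14.706 0.000
      vertex 1.115 11.248 0.000
      vertex 7.355 7.355 12.359
    endloop
  endfacet
  facet normal -0.8884 0.0303 0.4581
    outer loop
      vertex 1.115 11.248 0.000
      vertex 0.864 3.897 0.000
      vertex 7.355 7.355 12.359
    endloop
  endfacet
  facet normal -0.4705 -0.7542 0.4581
    outer loop
      vertex 0.864 3.897 0.000
      vertex 7.104 0.004 0.000
      vertex 7.355 7.355 12.359
    endloop
  endfacet
  facet normal 0.4179 -0.7845 0.4581
    outer loop
      vertex 7.104 0.004 0.000
      vertex 13.595 3.462 0.000
      vertex 7.355 7.355 12.359
    endloop
  endfacet
  facet normal 0.8884 -0.0303 0.4581
    outer loop
      vertex 13.595 3.462 0.000
      vertex 13.846 10.813 0.000
      vertex 7.355 7.355 12.359
    endloop
  endfacet
endsolid part

The G0 Z moves step by Δz≈2.472 mm. The G1 loops shrink linearly with z, so the solid tapers from its base footprint up to z≈12.4. Closing with a flat bottom cap and the tapered top and triangulating gives 10 facets — a regular 6-sided pyramid, base circumscribed radius ≈ 7.36 mm, apex at z ≈ 12.4 mm.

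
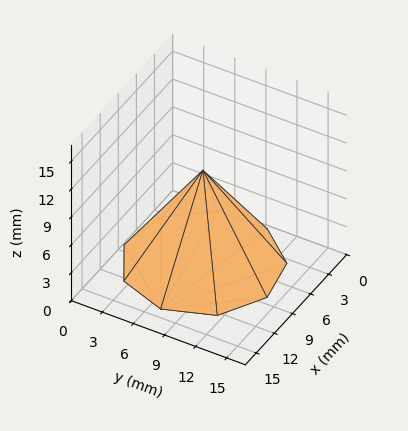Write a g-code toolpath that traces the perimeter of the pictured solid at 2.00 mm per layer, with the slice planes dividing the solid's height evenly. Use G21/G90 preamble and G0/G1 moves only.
Reading the render: the shape is a regular 9-sided pyramid, base circumscribed radius ≈ 7 mm, apex at z ≈ 10 mm (dimensions read to the nearest mm from the axis ticks). For the g-code, the solid's height is divided into equal slices at the stated Δz and each level perimeter traced with G1 moves after a G0 lift.

; perimeter-only toolpath
G21 ; units = mm
G90 ; absolute positioning
G28 ; home
; layer 1
G0 Z2.00
G0 X12.60 Y7.00
G1 X11.29 Y10.60
G1 X7.98 Y12.51
G1 X4.20 Y11.85
G1 X1.74 Y8.91
G1 X1.74 Y5.09
G1 X4.20 Y2.15
G1 X7.98 Y1.49
G1 X11.29 Y3.40
G1 X12.60 Y7.00
; layer 2
G0 Z4.00
G0 X11.20 Y7.00
G1 X10.22 Y9.70
G1 X7.73 Y11.13
G1 X4.90 Y10.64
G1 X3.05 Y8.43
G1 X3.05 Y5.57
G1 X4.90 Y3.36
G1 X7.73 Y2.87
G1 X10.22 Y4.30
G1 X11.20 Y7.00
; layer 3
G0 Z6.00
G0 X9.80 Y7.00
G1 X9.14 Y8.80
G1 X7.49 Y9.76
G1 X5.60 Y9.42
G1 X4.37 Y7.96
G1 X4.37 Y6.04
G1 X5.60 Y4.58
G1 X7.49 Y4.24
G1 X9.14 Y5.20
G1 X9.80 Y7.00
; layer 4
G0 Z8.00
G0 X8.40 Y7.00
G1 X8.07 Y7.90
G1 X7.24 Y8.38
G1 X6.30 Y8.21
G1 X5.68 Y7.48
G1 X5.68 Y6.52
G1 X6.30 Y5.79
G1 X7.24 Y5.62
G1 X8.07 Y6.10
G1 X8.40 Y7.00
M2 ; end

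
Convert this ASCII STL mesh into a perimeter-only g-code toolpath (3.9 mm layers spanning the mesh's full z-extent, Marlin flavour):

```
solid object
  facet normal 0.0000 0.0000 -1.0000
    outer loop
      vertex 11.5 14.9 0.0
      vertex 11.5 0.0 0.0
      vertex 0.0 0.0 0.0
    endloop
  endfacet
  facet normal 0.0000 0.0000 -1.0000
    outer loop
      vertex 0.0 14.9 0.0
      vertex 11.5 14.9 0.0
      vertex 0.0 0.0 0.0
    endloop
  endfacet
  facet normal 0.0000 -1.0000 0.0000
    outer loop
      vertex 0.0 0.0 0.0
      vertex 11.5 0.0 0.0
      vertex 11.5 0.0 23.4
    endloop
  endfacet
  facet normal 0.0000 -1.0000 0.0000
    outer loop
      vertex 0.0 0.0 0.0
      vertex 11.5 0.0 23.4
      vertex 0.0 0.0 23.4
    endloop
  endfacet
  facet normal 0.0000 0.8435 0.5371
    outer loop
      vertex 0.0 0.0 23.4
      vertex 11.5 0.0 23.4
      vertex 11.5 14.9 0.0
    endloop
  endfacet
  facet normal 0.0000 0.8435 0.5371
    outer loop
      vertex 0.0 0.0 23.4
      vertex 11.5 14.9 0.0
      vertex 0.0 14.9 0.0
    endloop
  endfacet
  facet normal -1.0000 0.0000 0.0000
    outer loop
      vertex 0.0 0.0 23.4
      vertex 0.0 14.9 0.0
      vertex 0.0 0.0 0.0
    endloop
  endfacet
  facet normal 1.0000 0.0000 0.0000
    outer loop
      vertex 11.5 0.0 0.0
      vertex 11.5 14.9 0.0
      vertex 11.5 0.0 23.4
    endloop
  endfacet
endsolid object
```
; perimeter-only toolpath
G21 ; units = mm
G90 ; absolute positioning
G28 ; home
; layer 1
G0 Z3.9
G0 X0.0 Y0.0
G1 X11.5 Y0.0
G1 X11.5 Y12.4
G1 X0.0 Y12.4
G1 X0.0 Y0.0
; layer 2
G0 Z7.8
G0 X0.0 Y0.0
G1 X11.5 Y0.0
G1 X11.5 Y9.9
G1 X0.0 Y9.9
G1 X0.0 Y0.0
; layer 3
G0 Z11.7
G0 X0.0 Y0.0
G1 X11.5 Y0.0
G1 X11.5 Y7.5
G1 X0.0 Y7.5
G1 X0.0 Y0.0
; layer 4
G0 Z15.6
G0 X0.0 Y0.0
G1 X11.5 Y0.0
G1 X11.5 Y5.0
G1 X0.0 Y5.0
G1 X0.0 Y0.0
; layer 5
G0 Z19.5
G0 X0.0 Y0.0
G1 X11.5 Y0.0
G1 X11.5 Y2.5
G1 X0.0 Y2.5
G1 X0.0 Y0.0
M2 ; end

The solid is a wedge (ramp): 11.5 × 14.9 mm base, rising to 23.4 mm along the y=0 edge and sloping linearly to z=0 at y=14.9. Slicing at Δz = 3.9 mm — 6 equal slices spanning the solid's height, so layer i sits at z = i·h/6 — gives 5 non-empty perimeters. Each is a 4-segment closed polygon; G0 lifts to the layer z and rapids to the start vertex, then G1 traces the edges. The cross-section shrinks linearly with z (the slice at the apex is degenerate and omitted).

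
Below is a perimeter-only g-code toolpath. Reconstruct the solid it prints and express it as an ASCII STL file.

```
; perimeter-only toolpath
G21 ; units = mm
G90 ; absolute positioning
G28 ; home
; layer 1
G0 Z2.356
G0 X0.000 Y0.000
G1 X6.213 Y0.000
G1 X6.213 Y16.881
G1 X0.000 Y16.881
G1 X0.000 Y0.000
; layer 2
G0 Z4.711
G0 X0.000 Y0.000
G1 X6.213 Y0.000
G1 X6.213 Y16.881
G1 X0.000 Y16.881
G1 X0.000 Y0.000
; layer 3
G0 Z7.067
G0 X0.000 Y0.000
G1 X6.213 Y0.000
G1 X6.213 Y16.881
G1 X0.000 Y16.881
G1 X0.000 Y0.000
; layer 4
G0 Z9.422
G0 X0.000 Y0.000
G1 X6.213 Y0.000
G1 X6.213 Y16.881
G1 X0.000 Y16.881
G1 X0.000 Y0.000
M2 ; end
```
solid part
  facet normal 0.0000 0.0000 -1.0000
    outer loop
      vertex 6.213 16.881 0.000
      vertex 6.213 0.000 0.000
      vertex 0.000 0.000 0.000
    endloop
  endfacet
  facet normal 0.0000 0.0000 -1.0000
    outer loop
      vertex 0.000 16.881 0.000
      vertex 6.213 16.881 0.000
      vertex 0.000 0.000 0.000
    endloop
  endfacet
  facet normal 0.0000 0.0000 1.0000
    outer loop
      vertex 0.000 0.000 9.422
      vertex 6.213 0.000 9.422
      vertex 6.213 16.881 9.422
    endloop
  endfacet
  facet normal 0.0000 0.0000 1.0000
    outer loop
      vertex 0.000 0.000 9.422
      vertex 6.213 16.881 9.422
      vertex 0.000 16.881 9.422
    endloop
  endfacet
  facet normal 0.0000 -1.0000 0.0000
    outer loop
      vertex 0.000 0.000 0.000
      vertex 6.213 0.000 0.000
      vertex 6.213 0.000 9.422
    endloop
  endfacet
  facet normal 0.0000 -1.0000 0.0000
    outer loop
      vertex 0.000 0.000 0.000
      vertex 6.213 0.000 9.422
      vertex 0.000 0.000 9.422
    endloop
  endfacet
  facet normal 0.0000 1.0000 0.0000
    outer loop
      vertex 6.213 16.881 9.422
      vertex 6.213 16.881 0.000
      vertex 0.000 16.881 0.000
    endloop
  endfacet
  facet normal 0.0000 1.0000 0.0000
    outer loop
      vertex 0.000 16.881 9.422
      vertex 6.213 16.881 9.422
      vertex 0.000 16.881 0.000
    endloop
  endfacet
  facet normal -1.0000 0.0000 0.0000
    outer loop
      vertex 0.000 16.881 9.422
      vertex 0.000 16.881 0.000
      vertex 0.000 0.000 0.000
    endloop
  endfacet
  facet normal -1.0000 0.0000 0.0000
    outer loop
      vertex 0.000 0.000 9.422
      vertex 0.000 16.881 9.422
      vertex 0.000 0.000 0.000
    endloop
  endfacet
  facet normal 1.0000 0.0000 0.0000
    outer loop
      vertex 6.213 0.000 0.000
      vertex 6.213 16.881 0.000
      vertex 6.213 16.881 9.422
    endloop
  endfacet
  facet normal 1.0000 0.0000 0.0000
    outer loop
      vertex 6.213 0.000 0.000
      vertex 6.213 16.881 9.422
      vertex 6.213 0.000 9.422
    endloop
  endfacet
endsolid part

The G0 Z moves step by Δz≈2.356 mm. Every layer's G1 loop is the same polygon, so the solid is a straight extrusion of it from z=0 to z≈9.42. Closing with flat bottom and top caps and triangulating gives 12 facets — a rectangular box, roughly 6.21 × 16.9 mm footprint and 9.42 mm tall.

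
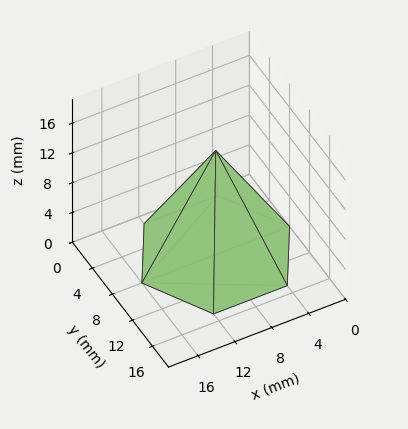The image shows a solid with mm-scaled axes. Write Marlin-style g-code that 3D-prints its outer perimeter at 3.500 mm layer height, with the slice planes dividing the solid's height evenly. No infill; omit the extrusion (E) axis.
Reading the render: the shape is a regular 6-sided pyramid, base circumscribed radius ≈ 8 mm, apex at z ≈ 14 mm (dimensions read to the nearest mm from the axis ticks). For the g-code, the solid's height is divided into equal slices at the stated Δz and each level perimeter traced with G1 moves after a G0 lift.

; perimeter-only toolpath
G21 ; units = mm
G90 ; absolute positioning
G28 ; home
; layer 1
G0 Z3.500
G0 X14.000 Y8.000
G1 X11.000 Y13.196
G1 X5.000 Y13.196
G1 X2.000 Y8.000
G1 X5.000 Y2.804
G1 X11.000 Y2.804
G1 X14.000 Y8.000
; layer 2
G0 Z7.000
G0 X12.000 Y8.000
G1 X10.000 Y11.464
G1 X6.000 Y11.464
G1 X4.000 Y8.000
G1 X6.000 Y4.536
G1 X10.000 Y4.536
G1 X12.000 Y8.000
; layer 3
G0 Z10.500
G0 X10.000 Y8.000
G1 X9.000 Y9.732
G1 X7.000 Y9.732
G1 X6.000 Y8.000
G1 X7.000 Y6.268
G1 X9.000 Y6.268
G1 X10.000 Y8.000
M2 ; end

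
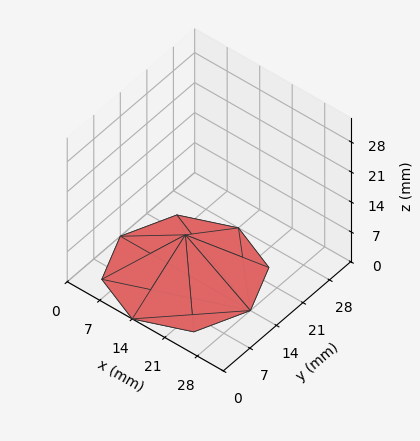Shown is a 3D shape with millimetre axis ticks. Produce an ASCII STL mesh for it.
Reading the render: the shape is a regular 8-sided pyramid, base circumscribed radius ≈ 14 mm, apex at z ≈ 9 mm (dimensions read to the nearest mm from the axis ticks). For the STL, each face is triangulated and given an outward normal.

solid part
  facet normal 0.0000 0.0000 -1.0000
    outer loop
      vertex 14.000 28.000 0.000
      vertex 23.899 23.899 0.000
      vertex 28.000 14.000 0.000
    endloop
  endfacet
  facet normal 0.0000 0.0000 -1.0000
    outer loop
      vertex 4.101 23.899 0.000
      vertex 14.000 28.000 0.000
      vertex 28.000 14.000 0.000
    endloop
  endfacet
  facet normal 0.0000 0.0000 -1.0000
    outer loop
      vertex 0.000 14.000 0.000
      vertex 4.101 23.899 0.000
      vertex 28.000 14.000 0.000
    endloop
  endfacet
  facet normal 0.0000 0.0000 -1.0000
    outer loop
      vertex 4.101 4.101 0.000
      vertex 0.000 14.000 0.000
      vertex 28.000 14.000 0.000
    endloop
  endfacet
  facet normal 0.0000 0.0000 -1.0000
    outer loop
      vertex 14.000 0.000 0.000
      vertex 4.101 4.101 0.000
      vertex 28.000 14.000 0.000
    endloop
  endfacet
  facet normal 0.0000 0.0000 -1.0000
    outer loop
      vertex 23.899 4.101 0.000
      vertex 14.000 0.000 0.000
      vertex 28.000 14.000 0.000
    endloop
  endfacet
  facet normal 0.5277 0.2186 0.8208
    outer loop
      vertex 28.000 14.000 0.000
      vertex 23.899 23.899 0.000
      vertex 14.000 14.000 9.000
    endloop
  endfacet
  facet normal 0.2186 0.5277 0.8208
    outer loop
      vertex 23.899 23.899 0.000
      vertex 14.000 28.000 0.000
      vertex 14.000 14.000 9.000
    endloop
  endfacet
  facet normal -0.2186 0.5277 0.8208
    outer loop
      vertex 14.000 28.000 0.000
      vertex 4.101 23.899 0.000
      vertex 14.000 14.000 9.000
    endloop
  endfacet
  facet normal -0.5277 0.2186 0.8208
    outer loop
      vertex 4.101 23.899 0.000
      vertex 0.000 14.000 0.000
      vertex 14.000 14.000 9.000
    endloop
  endfacet
  facet normal -0.5277 -0.2186 0.8208
    outer loop
      vertex 0.000 14.000 0.000
      vertex 4.101 4.101 0.000
      vertex 14.000 14.000 9.000
    endloop
  endfacet
  facet normal -0.2186 -0.5277 0.8208
    outer loop
      vertex 4.101 4.101 0.000
      vertex 14.000 0.000 0.000
      vertex 14.000 14.000 9.000
    endloop
  endfacet
  facet normal 0.2186 -0.5277 0.8208
    outer loop
      vertex 14.000 0.000 0.000
      vertex 23.899 4.101 0.000
      vertex 14.000 14.000 9.000
    endloop
  endfacet
  facet normal 0.5277 -0.2186 0.8208
    outer loop
      vertex 23.899 4.101 0.000
      vertex 28.000 14.000 0.000
      vertex 14.000 14.000 9.000
    endloop
  endfacet
endsolid part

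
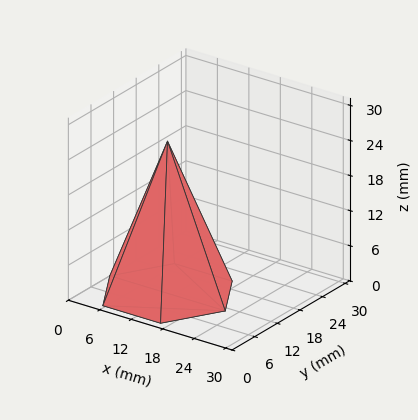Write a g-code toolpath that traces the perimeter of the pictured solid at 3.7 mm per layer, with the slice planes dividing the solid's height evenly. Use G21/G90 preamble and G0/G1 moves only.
Reading the render: the shape is a regular 6-sided pyramid, base circumscribed radius ≈ 11 mm, apex at z ≈ 26 mm (dimensions read to the nearest mm from the axis ticks). For the g-code, the solid's height is divided into equal slices at the stated Δz and each level perimeter traced with G1 moves after a G0 lift.

; perimeter-only toolpath
G21 ; units = mm
G90 ; absolute positioning
G28 ; home
; layer 1
G0 Z3.7
G0 X20.4 Y11.0
G1 X15.7 Y19.1
G1 X6.3 Y19.1
G1 X1.6 Y11.0
G1 X6.3 Y2.9
G1 X15.7 Y2.9
G1 X20.4 Y11.0
; layer 2
G0 Z7.4
G0 X18.9 Y11.0
G1 X14.9 Y17.8
G1 X7.1 Y17.8
G1 X3.1 Y11.0
G1 X7.1 Y4.2
G1 X14.9 Y4.2
G1 X18.9 Y11.0
; layer 3
G0 Z11.1
G0 X17.3 Y11.0
G1 X14.1 Y16.4
G1 X7.9 Y16.4
G1 X4.7 Y11.0
G1 X7.9 Y5.6
G1 X14.1 Y5.6
G1 X17.3 Y11.0
; layer 4
G0 Z14.9
G0 X15.7 Y11.0
G1 X13.4 Y15.1
G1 X8.6 Y15.1
G1 X6.3 Y11.0
G1 X8.6 Y6.9
G1 X13.4 Y6.9
G1 X15.7 Y11.0
; layer 5
G0 Z18.6
G0 X14.1 Y11.0
G1 X12.6 Y13.7
G1 X9.4 Y13.7
G1 X7.9 Y11.0
G1 X9.4 Y8.3
G1 X12.6 Y8.3
G1 X14.1 Y11.0
; layer 6
G0 Z22.3
G0 X12.6 Y11.0
G1 X11.8 Y12.4
G1 X10.2 Y12.4
G1 X9.4 Y11.0
G1 X10.2 Y9.6
G1 X11.8 Y9.6
G1 X12.6 Y11.0
M2 ; end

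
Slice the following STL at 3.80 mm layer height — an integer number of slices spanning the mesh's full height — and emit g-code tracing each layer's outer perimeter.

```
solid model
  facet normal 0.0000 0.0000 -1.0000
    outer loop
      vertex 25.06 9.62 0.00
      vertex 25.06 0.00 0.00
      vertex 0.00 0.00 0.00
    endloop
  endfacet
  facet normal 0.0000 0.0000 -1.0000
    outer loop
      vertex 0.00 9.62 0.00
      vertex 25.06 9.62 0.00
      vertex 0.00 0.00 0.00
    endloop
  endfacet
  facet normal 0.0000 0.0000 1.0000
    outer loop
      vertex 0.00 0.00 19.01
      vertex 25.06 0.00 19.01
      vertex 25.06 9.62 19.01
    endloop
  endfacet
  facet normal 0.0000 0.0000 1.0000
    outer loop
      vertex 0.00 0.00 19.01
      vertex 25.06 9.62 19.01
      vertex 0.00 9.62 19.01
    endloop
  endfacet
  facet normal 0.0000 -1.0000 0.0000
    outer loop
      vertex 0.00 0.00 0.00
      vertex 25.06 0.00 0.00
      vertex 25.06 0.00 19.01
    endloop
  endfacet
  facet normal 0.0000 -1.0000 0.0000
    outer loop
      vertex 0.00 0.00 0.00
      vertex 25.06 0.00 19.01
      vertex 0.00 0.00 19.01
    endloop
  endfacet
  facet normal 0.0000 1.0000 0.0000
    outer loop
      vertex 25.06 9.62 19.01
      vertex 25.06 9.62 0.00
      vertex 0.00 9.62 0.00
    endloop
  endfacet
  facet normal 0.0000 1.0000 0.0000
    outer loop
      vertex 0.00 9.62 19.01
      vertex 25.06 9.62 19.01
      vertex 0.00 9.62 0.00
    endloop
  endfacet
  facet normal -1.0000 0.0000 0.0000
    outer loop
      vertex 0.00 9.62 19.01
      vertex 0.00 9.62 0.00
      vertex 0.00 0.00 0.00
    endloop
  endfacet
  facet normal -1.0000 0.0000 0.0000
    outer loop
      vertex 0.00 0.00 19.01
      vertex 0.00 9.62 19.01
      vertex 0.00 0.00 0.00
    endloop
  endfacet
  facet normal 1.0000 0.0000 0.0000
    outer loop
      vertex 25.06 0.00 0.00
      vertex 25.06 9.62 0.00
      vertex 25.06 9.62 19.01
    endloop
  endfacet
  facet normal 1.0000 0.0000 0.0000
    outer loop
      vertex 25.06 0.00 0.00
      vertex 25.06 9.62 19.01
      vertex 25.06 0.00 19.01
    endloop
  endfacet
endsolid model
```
; perimeter-only toolpath
G21 ; units = mm
G90 ; absolute positioning
G28 ; home
; layer 1
G0 Z3.80
G0 X0.00 Y0.00
G1 X25.06 Y0.00
G1 X25.06 Y9.62
G1 X0.00 Y9.62
G1 X0.00 Y0.00
; layer 2
G0 Z7.60
G0 X0.00 Y0.00
G1 X25.06 Y0.00
G1 X25.06 Y9.62
G1 X0.00 Y9.62
G1 X0.00 Y0.00
; layer 3
G0 Z11.41
G0 X0.00 Y0.00
G1 X25.06 Y0.00
G1 X25.06 Y9.62
G1 X0.00 Y9.62
G1 X0.00 Y0.00
; layer 4
G0 Z15.21
G0 X0.00 Y0.00
G1 X25.06 Y0.00
G1 X25.06 Y9.62
G1 X0.00 Y9.62
G1 X0.00 Y0.00
; layer 5
G0 Z19.01
G0 X0.00 Y0.00
G1 X25.06 Y0.00
G1 X25.06 Y9.62
G1 X0.00 Y9.62
G1 X0.00 Y0.00
M2 ; end

The solid is a rectangular box, roughly 25.1 × 9.62 mm footprint and 19 mm tall. Slicing at Δz = 3.80 mm — 5 equal slices spanning the solid's height, so layer i sits at z = i·h/5 — gives 5 non-empty perimeters. Each is a 4-segment closed polygon; G0 lifts to the layer z and rapids to the start vertex, then G1 traces the edges.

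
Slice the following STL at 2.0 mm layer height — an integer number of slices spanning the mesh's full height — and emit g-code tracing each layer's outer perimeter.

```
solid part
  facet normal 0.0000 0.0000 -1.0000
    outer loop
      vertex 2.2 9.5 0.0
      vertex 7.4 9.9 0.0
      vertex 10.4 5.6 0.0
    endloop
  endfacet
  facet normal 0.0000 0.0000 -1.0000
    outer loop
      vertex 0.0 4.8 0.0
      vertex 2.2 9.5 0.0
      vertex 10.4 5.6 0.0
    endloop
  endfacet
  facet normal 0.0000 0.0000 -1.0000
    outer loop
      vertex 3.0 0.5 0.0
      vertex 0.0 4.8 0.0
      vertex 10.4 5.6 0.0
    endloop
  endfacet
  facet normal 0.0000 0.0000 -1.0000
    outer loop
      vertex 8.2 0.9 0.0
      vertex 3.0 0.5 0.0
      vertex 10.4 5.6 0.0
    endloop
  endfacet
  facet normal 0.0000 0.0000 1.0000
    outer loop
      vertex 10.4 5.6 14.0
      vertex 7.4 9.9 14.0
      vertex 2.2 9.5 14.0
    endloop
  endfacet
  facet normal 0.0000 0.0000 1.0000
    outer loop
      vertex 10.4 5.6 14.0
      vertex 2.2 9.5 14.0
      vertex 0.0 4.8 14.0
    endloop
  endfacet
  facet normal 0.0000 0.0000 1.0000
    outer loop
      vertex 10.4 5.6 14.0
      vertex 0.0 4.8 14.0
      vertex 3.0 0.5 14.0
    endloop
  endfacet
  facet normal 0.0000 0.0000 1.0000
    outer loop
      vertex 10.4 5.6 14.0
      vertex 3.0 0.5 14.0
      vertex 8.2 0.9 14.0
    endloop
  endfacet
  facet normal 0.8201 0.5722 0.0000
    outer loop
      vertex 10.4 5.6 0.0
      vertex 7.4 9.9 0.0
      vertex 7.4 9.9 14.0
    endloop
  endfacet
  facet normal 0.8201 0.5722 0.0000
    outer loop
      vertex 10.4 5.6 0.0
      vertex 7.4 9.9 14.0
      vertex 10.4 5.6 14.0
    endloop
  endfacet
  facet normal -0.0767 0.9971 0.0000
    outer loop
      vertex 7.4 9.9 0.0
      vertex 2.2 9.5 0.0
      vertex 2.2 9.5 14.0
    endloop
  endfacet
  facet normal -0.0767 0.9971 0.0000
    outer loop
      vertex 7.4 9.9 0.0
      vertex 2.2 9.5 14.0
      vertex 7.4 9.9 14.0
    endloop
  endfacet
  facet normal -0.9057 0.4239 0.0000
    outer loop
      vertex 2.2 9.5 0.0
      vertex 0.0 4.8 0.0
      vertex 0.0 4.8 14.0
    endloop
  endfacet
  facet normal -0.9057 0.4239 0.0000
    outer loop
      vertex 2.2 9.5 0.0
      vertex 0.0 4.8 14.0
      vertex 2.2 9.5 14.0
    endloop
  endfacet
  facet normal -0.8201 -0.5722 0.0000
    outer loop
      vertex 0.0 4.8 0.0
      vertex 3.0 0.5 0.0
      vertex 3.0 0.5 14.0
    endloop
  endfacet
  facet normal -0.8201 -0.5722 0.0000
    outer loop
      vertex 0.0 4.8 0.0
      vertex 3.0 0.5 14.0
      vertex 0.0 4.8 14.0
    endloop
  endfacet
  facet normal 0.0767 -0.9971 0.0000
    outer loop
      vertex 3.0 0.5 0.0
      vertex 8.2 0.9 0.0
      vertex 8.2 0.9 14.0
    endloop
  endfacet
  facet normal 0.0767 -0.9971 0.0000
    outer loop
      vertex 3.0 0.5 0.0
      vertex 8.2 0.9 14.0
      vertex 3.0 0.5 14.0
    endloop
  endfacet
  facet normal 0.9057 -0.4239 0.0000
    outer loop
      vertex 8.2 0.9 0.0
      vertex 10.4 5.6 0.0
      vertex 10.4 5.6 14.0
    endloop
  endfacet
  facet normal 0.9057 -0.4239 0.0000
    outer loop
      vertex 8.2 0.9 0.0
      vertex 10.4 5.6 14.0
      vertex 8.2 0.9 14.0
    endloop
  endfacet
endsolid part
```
; perimeter-only toolpath
G21 ; units = mm
G90 ; absolute positioning
G28 ; home
; layer 1
G0 Z2.0
G0 X10.4 Y5.6
G1 X7.4 Y9.9
G1 X2.2 Y9.5
G1 X0.0 Y4.8
G1 X3.0 Y0.5
G1 X8.2 Y0.9
G1 X10.4 Y5.6
; layer 2
G0 Z4.0
G0 X10.4 Y5.6
G1 X7.4 Y9.9
G1 X2.2 Y9.5
G1 X0.0 Y4.8
G1 X3.0 Y0.5
G1 X8.2 Y0.9
G1 X10.4 Y5.6
; layer 3
G0 Z6.0
G0 X10.4 Y5.6
G1 X7.4 Y9.9
G1 X2.2 Y9.5
G1 X0.0 Y4.8
G1 X3.0 Y0.5
G1 X8.2 Y0.9
G1 X10.4 Y5.6
; layer 4
G0 Z8.0
G0 X10.4 Y5.6
G1 X7.4 Y9.9
G1 X2.2 Y9.5
G1 X0.0 Y4.8
G1 X3.0 Y0.5
G1 X8.2 Y0.9
G1 X10.4 Y5.6
; layer 5
G0 Z10.0
G0 X10.4 Y5.6
G1 X7.4 Y9.9
G1 X2.2 Y9.5
G1 X0.0 Y4.8
G1 X3.0 Y0.5
G1 X8.2 Y0.9
G1 X10.4 Y5.6
; layer 6
G0 Z12.0
G0 X10.4 Y5.6
G1 X7.4 Y9.9
G1 X2.2 Y9.5
G1 X0.0 Y4.8
G1 X3.0 Y0.5
G1 X8.2 Y0.9
G1 X10.4 Y5.6
; layer 7
G0 Z14.0
G0 X10.4 Y5.6
G1 X7.4 Y9.9
G1 X2.2 Y9.5
G1 X0.0 Y4.8
G1 X3.0 Y0.5
G1 X8.2 Y0.9
G1 X10.4 Y5.6
M2 ; end

The solid is a regular 6-sided prism (a cylinder approximated with 6 flat sides), circumscribed radius ≈ 5.2 mm, height ≈ 14 mm. Slicing at Δz = 2.0 mm — 7 equal slices spanning the solid's height, so layer i sits at z = i·h/7 — gives 7 non-empty perimeters. Each is a 6-segment closed polygon; G0 lifts to the layer z and rapids to the start vertex, then G1 traces the edges.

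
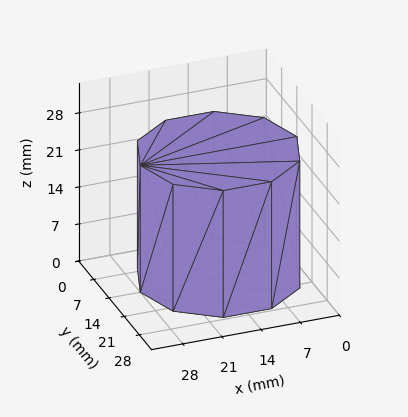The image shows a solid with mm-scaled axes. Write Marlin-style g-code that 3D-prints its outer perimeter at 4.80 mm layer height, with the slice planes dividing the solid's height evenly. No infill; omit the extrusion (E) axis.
Reading the render: the shape is a regular 10-sided prism (a cylinder approximated with 10 flat sides), circumscribed radius ≈ 14 mm, height ≈ 24 mm (dimensions read to the nearest mm from the axis ticks). For the g-code, the solid's height is divided into equal slices at the stated Δz and each level perimeter traced with G1 moves after a G0 lift.

; perimeter-only toolpath
G21 ; units = mm
G90 ; absolute positioning
G28 ; home
; layer 1
G0 Z4.80
G0 X28.00 Y14.00
G1 X25.33 Y22.23
G1 X18.33 Y27.31
G1 X9.67 Y27.31
G1 X2.67 Y22.23
G1 X0.00 Y14.00
G1 X2.67 Y5.77
G1 X9.67 Y0.69
G1 X18.33 Y0.69
G1 X25.33 Y5.77
G1 X28.00 Y14.00
; layer 2
G0 Z9.60
G0 X28.00 Y14.00
G1 X25.33 Y22.23
G1 X18.33 Y27.31
G1 X9.67 Y27.31
G1 X2.67 Y22.23
G1 X0.00 Y14.00
G1 X2.67 Y5.77
G1 X9.67 Y0.69
G1 X18.33 Y0.69
G1 X25.33 Y5.77
G1 X28.00 Y14.00
; layer 3
G0 Z14.40
G0 X28.00 Y14.00
G1 X25.33 Y22.23
G1 X18.33 Y27.31
G1 X9.67 Y27.31
G1 X2.67 Y22.23
G1 X0.00 Y14.00
G1 X2.67 Y5.77
G1 X9.67 Y0.69
G1 X18.33 Y0.69
G1 X25.33 Y5.77
G1 X28.00 Y14.00
; layer 4
G0 Z19.20
G0 X28.00 Y14.00
G1 X25.33 Y22.23
G1 X18.33 Y27.31
G1 X9.67 Y27.31
G1 X2.67 Y22.23
G1 X0.00 Y14.00
G1 X2.67 Y5.77
G1 X9.67 Y0.69
G1 X18.33 Y0.69
G1 X25.33 Y5.77
G1 X28.00 Y14.00
; layer 5
G0 Z24.00
G0 X28.00 Y14.00
G1 X25.33 Y22.23
G1 X18.33 Y27.31
G1 X9.67 Y27.31
G1 X2.67 Y22.23
G1 X0.00 Y14.00
G1 X2.67 Y5.77
G1 X9.67 Y0.69
G1 X18.33 Y0.69
G1 X25.33 Y5.77
G1 X28.00 Y14.00
M2 ; end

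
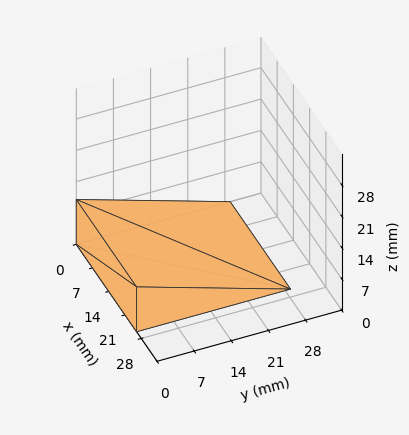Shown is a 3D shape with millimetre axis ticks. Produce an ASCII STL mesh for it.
Reading the render: the shape is a wedge (ramp): 26 × 29 mm base, rising to 10 mm along the y=0 edge and sloping linearly to z=0 at y=29 (dimensions read to the nearest mm from the axis ticks). For the STL, each face is triangulated and given an outward normal.

solid part
  facet normal 0.0000 0.0000 -1.0000
    outer loop
      vertex 26.000 29.000 0.000
      vertex 26.000 0.000 0.000
      vertex 0.000 0.000 0.000
    endloop
  endfacet
  facet normal 0.0000 0.0000 -1.0000
    outer loop
      vertex 0.000 29.000 0.000
      vertex 26.000 29.000 0.000
      vertex 0.000 0.000 0.000
    endloop
  endfacet
  facet normal 0.0000 -1.0000 0.0000
    outer loop
      vertex 0.000 0.000 0.000
      vertex 26.000 0.000 0.000
      vertex 26.000 0.000 10.000
    endloop
  endfacet
  facet normal 0.0000 -1.0000 0.0000
    outer loop
      vertex 0.000 0.000 0.000
      vertex 26.000 0.000 10.000
      vertex 0.000 0.000 10.000
    endloop
  endfacet
  facet normal 0.0000 0.3260 0.9454
    outer loop
      vertex 0.000 0.000 10.000
      vertex 26.000 0.000 10.000
      vertex 26.000 29.000 0.000
    endloop
  endfacet
  facet normal 0.0000 0.3260 0.9454
    outer loop
      vertex 0.000 0.000 10.000
      vertex 26.000 29.000 0.000
      vertex 0.000 29.000 0.000
    endloop
  endfacet
  facet normal -1.0000 0.0000 0.0000
    outer loop
      vertex 0.000 0.000 10.000
      vertex 0.000 29.000 0.000
      vertex 0.000 0.000 0.000
    endloop
  endfacet
  facet normal 1.0000 0.0000 0.0000
    outer loop
      vertex 26.000 0.000 0.000
      vertex 26.000 29.000 0.000
      vertex 26.000 0.000 10.000
    endloop
  endfacet
endsolid part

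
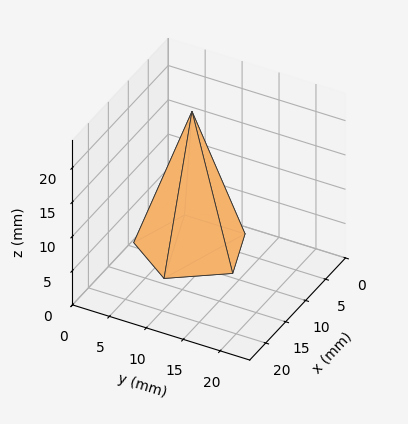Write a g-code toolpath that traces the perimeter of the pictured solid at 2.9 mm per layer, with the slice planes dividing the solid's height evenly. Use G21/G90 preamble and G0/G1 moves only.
Reading the render: the shape is a regular 5-sided pyramid, base circumscribed radius ≈ 7 mm, apex at z ≈ 20 mm (dimensions read to the nearest mm from the axis ticks). For the g-code, the solid's height is divided into equal slices at the stated Δz and each level perimeter traced with G1 moves after a G0 lift.

; perimeter-only toolpath
G21 ; units = mm
G90 ; absolute positioning
G28 ; home
; layer 1
G0 Z2.9
G0 X13.0 Y7.0
G1 X8.9 Y12.7
G1 X2.1 Y10.5
G1 X2.1 Y3.5
G1 X8.9 Y1.3
G1 X13.0 Y7.0
; layer 2
G0 Z5.7
G0 X12.0 Y7.0
G1 X8.6 Y11.8
G1 X2.9 Y9.9
G1 X2.9 Y4.1
G1 X8.6 Y2.2
G1 X12.0 Y7.0
; layer 3
G0 Z8.6
G0 X11.0 Y7.0
G1 X8.3 Y10.8
G1 X3.7 Y9.3
G1 X3.7 Y4.7
G1 X8.3 Y3.2
G1 X11.0 Y7.0
; layer 4
G0 Z11.4
G0 X10.0 Y7.0
G1 X7.9 Y9.9
G1 X4.6 Y8.8
G1 X4.6 Y5.2
G1 X7.9 Y4.1
G1 X10.0 Y7.0
; layer 5
G0 Z14.3
G0 X9.0 Y7.0
G1 X7.6 Y8.9
G1 X5.4 Y8.2
G1 X5.4 Y5.8
G1 X7.6 Y5.1
G1 X9.0 Y7.0
; layer 6
G0 Z17.1
G0 X8.0 Y7.0
G1 X7.3 Y8.0
G1 X6.2 Y7.6
G1 X6.2 Y6.4
G1 X7.3 Y6.0
G1 X8.0 Y7.0
M2 ; end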